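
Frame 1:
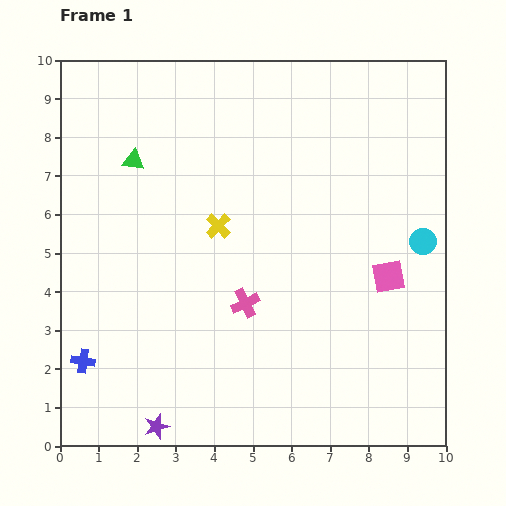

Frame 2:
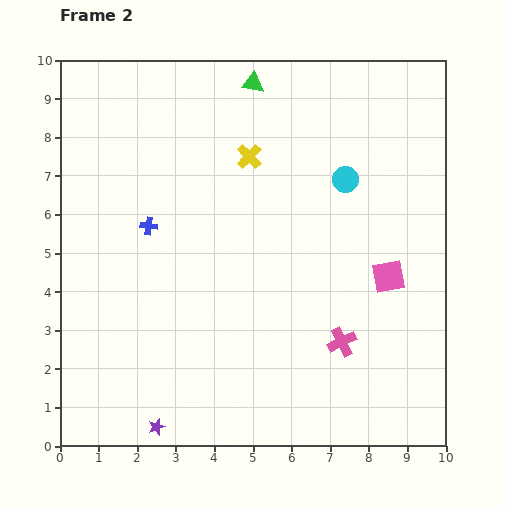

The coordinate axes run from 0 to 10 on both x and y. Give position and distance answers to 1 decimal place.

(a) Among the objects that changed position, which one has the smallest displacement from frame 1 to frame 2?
the yellow cross

(moved 2.0)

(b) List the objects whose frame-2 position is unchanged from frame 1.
the purple star, the pink square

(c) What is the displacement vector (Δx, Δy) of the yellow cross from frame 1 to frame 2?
(0.8, 1.8)

The yellow cross was at (4.1, 5.7) in frame 1 and (4.9, 7.5) in frame 2.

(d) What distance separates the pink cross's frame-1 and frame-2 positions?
2.7

The pink cross moved from (4.8, 3.7) to (7.3, 2.7), a distance of √(2.5² + 1.0²) ≈ 2.7.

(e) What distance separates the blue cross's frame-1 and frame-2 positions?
3.9

The blue cross moved from (0.6, 2.2) to (2.3, 5.7), a distance of √(1.7² + 3.5²) ≈ 3.9.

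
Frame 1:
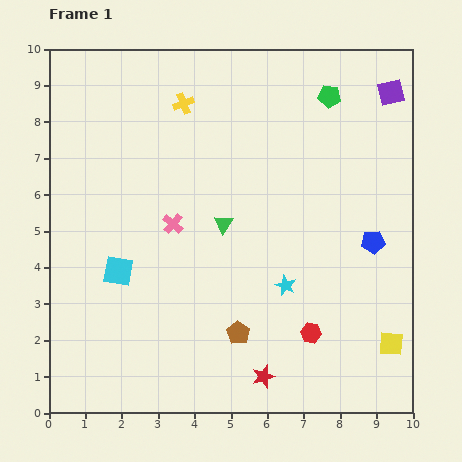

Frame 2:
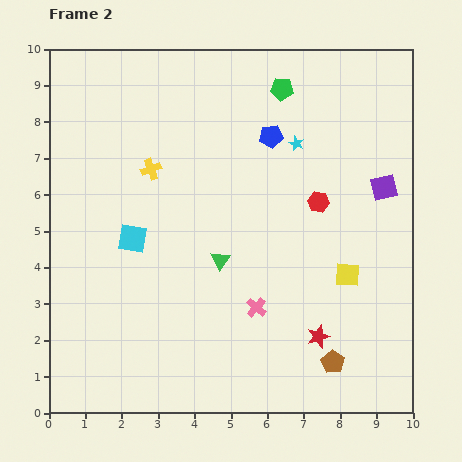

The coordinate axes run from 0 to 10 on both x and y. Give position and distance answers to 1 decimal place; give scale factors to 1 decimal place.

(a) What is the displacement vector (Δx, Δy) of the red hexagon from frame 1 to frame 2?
(0.2, 3.6)

The red hexagon was at (7.2, 2.2) in frame 1 and (7.4, 5.8) in frame 2.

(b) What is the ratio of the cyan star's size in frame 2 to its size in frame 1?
0.7×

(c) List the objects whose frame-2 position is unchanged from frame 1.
none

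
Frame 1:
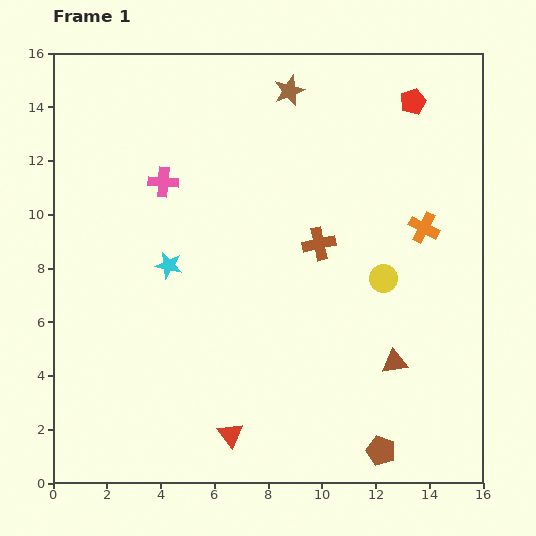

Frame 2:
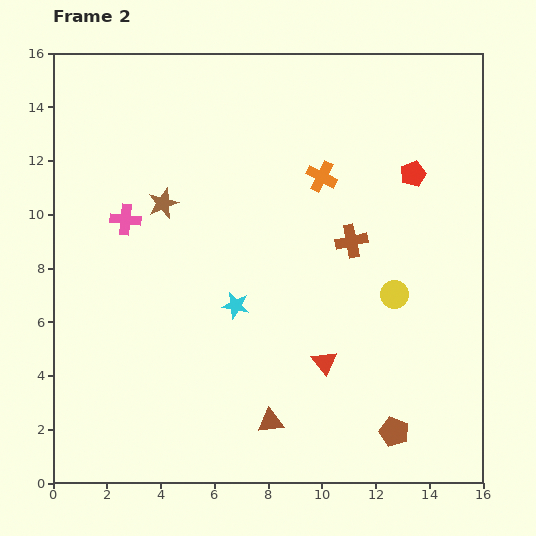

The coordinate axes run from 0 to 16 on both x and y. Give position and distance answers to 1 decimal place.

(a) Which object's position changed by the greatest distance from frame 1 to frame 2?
the brown star

(moved 6.3; next 5.1)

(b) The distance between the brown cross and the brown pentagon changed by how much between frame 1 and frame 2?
-0.7

Distance in frame 1: 8.0. Distance in frame 2: 7.3.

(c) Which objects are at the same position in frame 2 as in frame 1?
none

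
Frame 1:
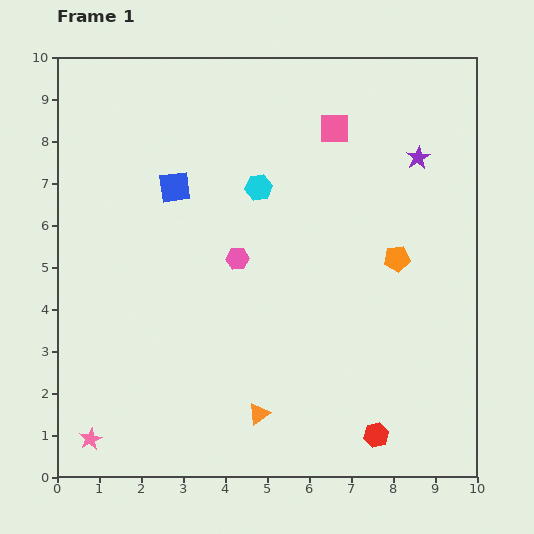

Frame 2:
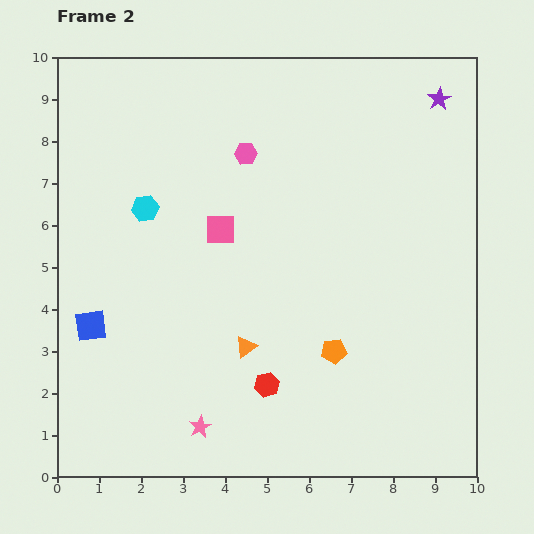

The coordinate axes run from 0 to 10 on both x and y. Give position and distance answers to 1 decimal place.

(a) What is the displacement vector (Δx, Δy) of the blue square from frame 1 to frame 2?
(-2.0, -3.3)

The blue square was at (2.8, 6.9) in frame 1 and (0.8, 3.6) in frame 2.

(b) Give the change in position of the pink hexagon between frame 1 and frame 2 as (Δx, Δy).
(0.2, 2.5)

The pink hexagon was at (4.3, 5.2) in frame 1 and (4.5, 7.7) in frame 2.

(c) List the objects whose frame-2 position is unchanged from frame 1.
none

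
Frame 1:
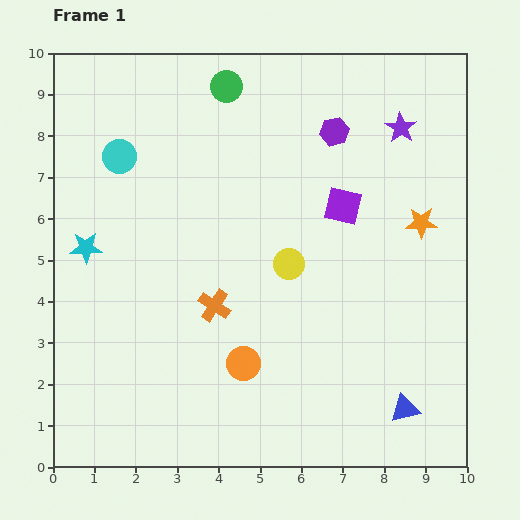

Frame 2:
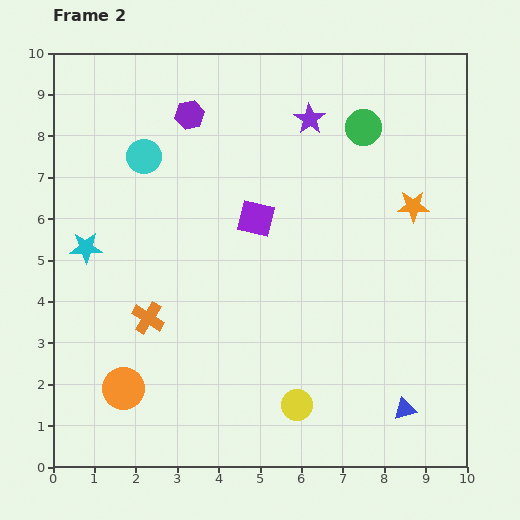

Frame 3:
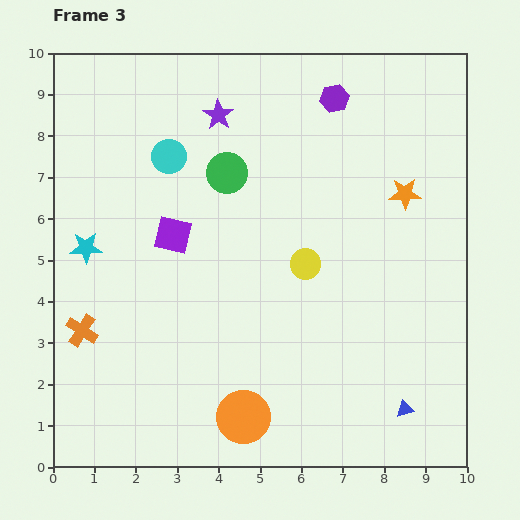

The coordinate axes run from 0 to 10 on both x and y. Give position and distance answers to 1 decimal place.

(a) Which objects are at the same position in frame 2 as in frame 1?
the blue triangle, the cyan star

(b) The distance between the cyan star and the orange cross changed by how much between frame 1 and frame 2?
-1.1

Distance in frame 1: 3.4. Distance in frame 2: 2.3.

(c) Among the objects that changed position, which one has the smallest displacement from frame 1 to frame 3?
the yellow circle

(moved 0.4)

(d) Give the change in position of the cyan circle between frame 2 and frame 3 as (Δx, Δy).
(0.6, 0.0)

The cyan circle was at (2.2, 7.5) in frame 2 and (2.8, 7.5) in frame 3.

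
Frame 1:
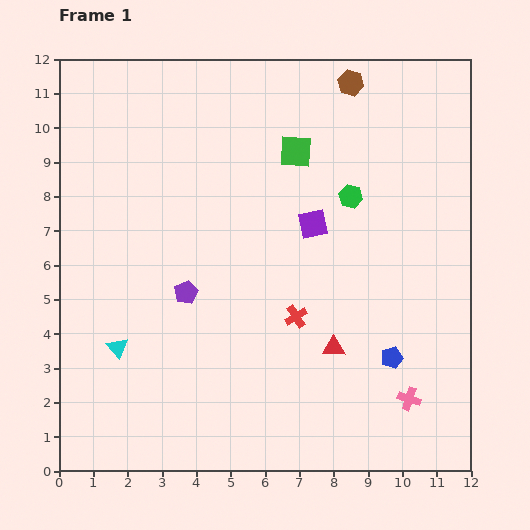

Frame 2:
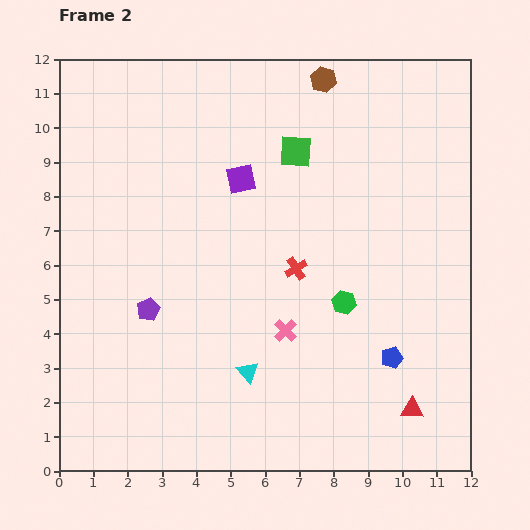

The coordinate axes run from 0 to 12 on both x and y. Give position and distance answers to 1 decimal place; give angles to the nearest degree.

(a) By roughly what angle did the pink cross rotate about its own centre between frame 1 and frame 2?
27° clockwise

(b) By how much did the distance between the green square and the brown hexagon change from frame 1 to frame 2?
-0.4

Distance in frame 1: 2.6. Distance in frame 2: 2.2.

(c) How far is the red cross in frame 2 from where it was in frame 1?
1.4

The red cross moved from (6.9, 4.5) to (6.9, 5.9), a distance of √(0.0² + 1.4²) ≈ 1.4.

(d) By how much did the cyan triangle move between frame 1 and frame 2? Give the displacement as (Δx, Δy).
(3.8, -0.7)

The cyan triangle was at (1.7, 3.6) in frame 1 and (5.5, 2.9) in frame 2.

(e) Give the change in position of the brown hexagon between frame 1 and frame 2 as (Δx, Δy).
(-0.8, 0.1)

The brown hexagon was at (8.5, 11.3) in frame 1 and (7.7, 11.4) in frame 2.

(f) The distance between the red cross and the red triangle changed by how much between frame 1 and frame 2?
+3.9

Distance in frame 1: 1.4. Distance in frame 2: 5.3.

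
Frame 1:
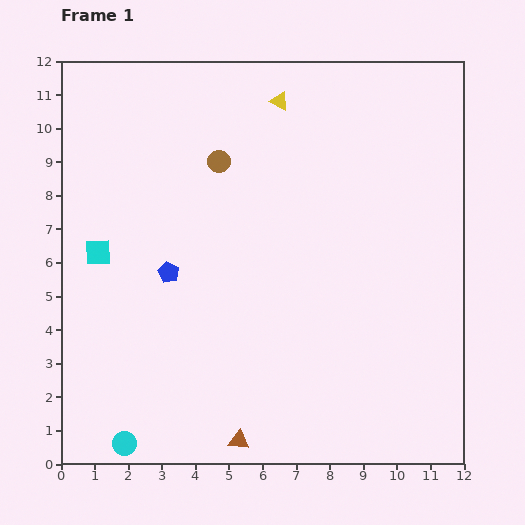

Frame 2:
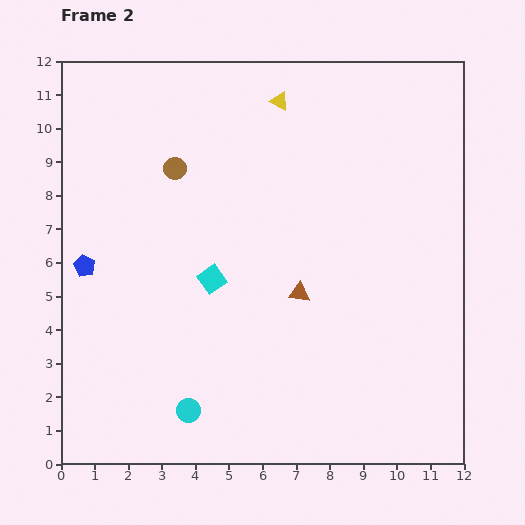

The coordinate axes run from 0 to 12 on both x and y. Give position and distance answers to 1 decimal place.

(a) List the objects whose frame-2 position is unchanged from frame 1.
the yellow triangle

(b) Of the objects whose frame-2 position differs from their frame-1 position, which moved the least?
the brown circle

(moved 1.3)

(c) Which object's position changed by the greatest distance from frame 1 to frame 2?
the brown triangle

(moved 4.8; next 3.5)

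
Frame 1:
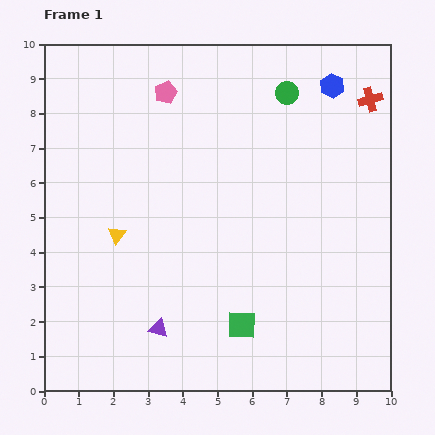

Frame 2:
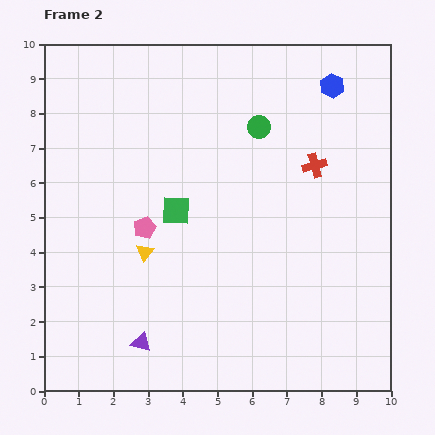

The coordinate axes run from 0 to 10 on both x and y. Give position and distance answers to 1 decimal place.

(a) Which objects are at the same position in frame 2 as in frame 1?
the blue hexagon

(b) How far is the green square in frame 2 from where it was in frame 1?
3.8

The green square moved from (5.7, 1.9) to (3.8, 5.2), a distance of √(1.9² + 3.3²) ≈ 3.8.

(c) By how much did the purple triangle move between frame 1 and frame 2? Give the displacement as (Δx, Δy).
(-0.5, -0.4)

The purple triangle was at (3.3, 1.8) in frame 1 and (2.8, 1.4) in frame 2.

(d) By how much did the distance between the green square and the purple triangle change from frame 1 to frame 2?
+1.5

Distance in frame 1: 2.4. Distance in frame 2: 3.9.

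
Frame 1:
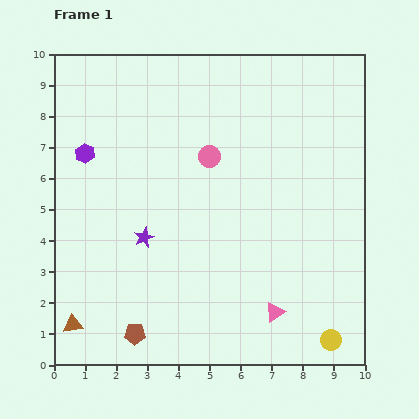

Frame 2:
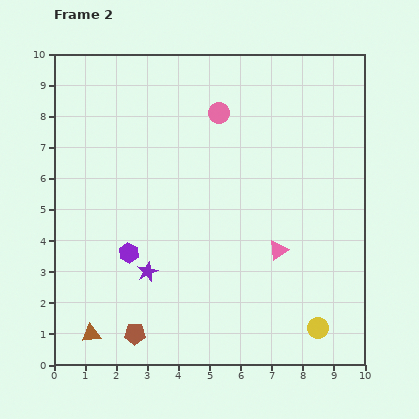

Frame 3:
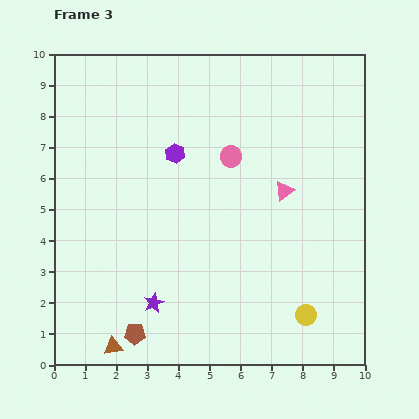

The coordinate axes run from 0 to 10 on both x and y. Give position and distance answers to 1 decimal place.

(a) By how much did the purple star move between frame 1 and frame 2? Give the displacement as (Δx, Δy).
(0.1, -1.1)

The purple star was at (2.9, 4.1) in frame 1 and (3.0, 3.0) in frame 2.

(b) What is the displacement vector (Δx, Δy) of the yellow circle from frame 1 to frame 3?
(-0.8, 0.8)

The yellow circle was at (8.9, 0.8) in frame 1 and (8.1, 1.6) in frame 3.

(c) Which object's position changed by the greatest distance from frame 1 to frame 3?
the pink triangle

(moved 3.9; next 2.9)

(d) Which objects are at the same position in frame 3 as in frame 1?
the brown pentagon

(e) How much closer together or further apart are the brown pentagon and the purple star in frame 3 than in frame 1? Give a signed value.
-1.9

Distance in frame 1: 3.1. Distance in frame 3: 1.2.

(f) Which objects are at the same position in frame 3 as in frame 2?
the brown pentagon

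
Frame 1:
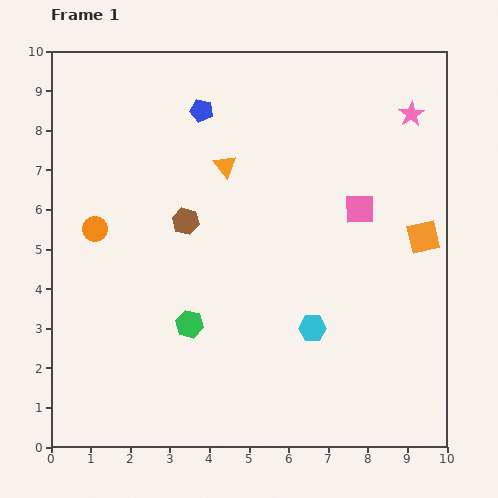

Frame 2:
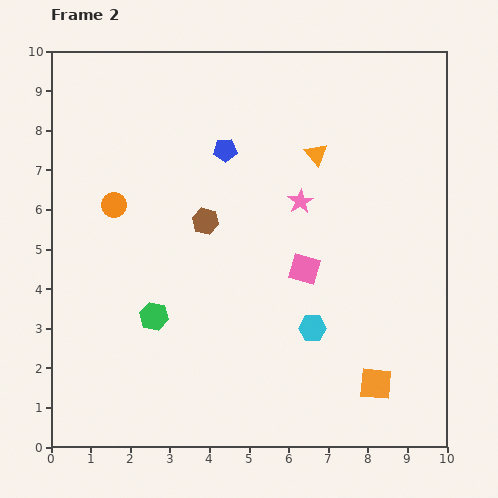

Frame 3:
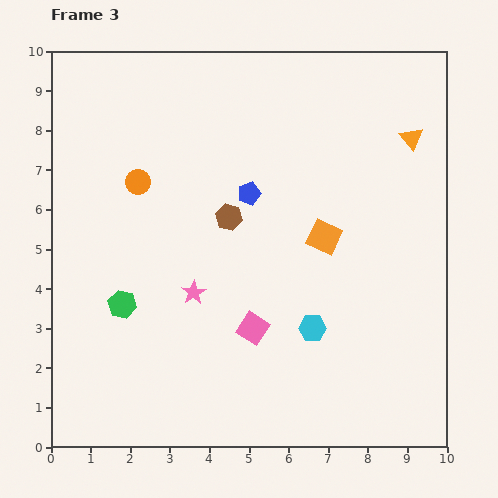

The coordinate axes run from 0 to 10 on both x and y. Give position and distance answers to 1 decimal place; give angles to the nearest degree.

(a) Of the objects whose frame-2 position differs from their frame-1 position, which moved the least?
the brown hexagon

(moved 0.5)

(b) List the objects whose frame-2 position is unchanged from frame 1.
the cyan hexagon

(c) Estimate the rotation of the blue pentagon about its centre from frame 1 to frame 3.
31° counter-clockwise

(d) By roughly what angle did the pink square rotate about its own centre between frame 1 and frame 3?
33° clockwise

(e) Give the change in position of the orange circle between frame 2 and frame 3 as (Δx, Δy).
(0.6, 0.6)

The orange circle was at (1.6, 6.1) in frame 2 and (2.2, 6.7) in frame 3.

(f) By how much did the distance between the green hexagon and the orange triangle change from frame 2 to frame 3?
+2.6

Distance in frame 2: 5.8. Distance in frame 3: 8.4.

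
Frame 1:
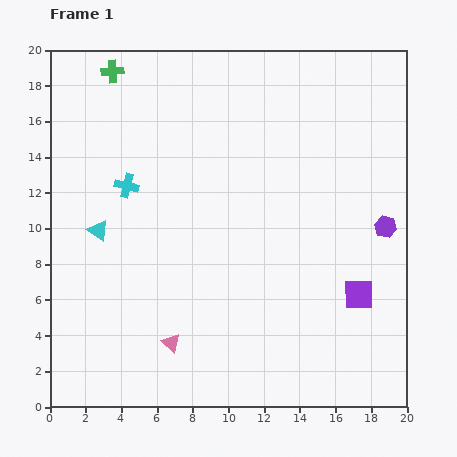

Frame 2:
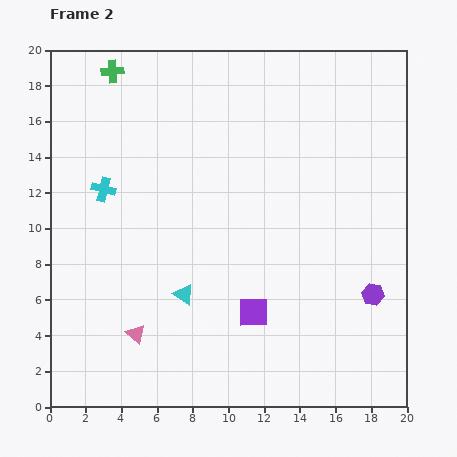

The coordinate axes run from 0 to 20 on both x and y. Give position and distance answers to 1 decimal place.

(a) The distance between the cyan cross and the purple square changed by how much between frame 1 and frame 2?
-3.5

Distance in frame 1: 14.4. Distance in frame 2: 10.9.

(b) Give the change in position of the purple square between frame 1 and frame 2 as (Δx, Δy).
(-5.9, -1.0)

The purple square was at (17.3, 6.3) in frame 1 and (11.4, 5.3) in frame 2.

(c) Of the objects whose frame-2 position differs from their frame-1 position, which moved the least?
the cyan cross

(moved 1.3)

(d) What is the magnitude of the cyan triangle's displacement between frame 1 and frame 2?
6.0

The cyan triangle moved from (2.7, 9.9) to (7.5, 6.3), a distance of √(4.8² + 3.6²) ≈ 6.0.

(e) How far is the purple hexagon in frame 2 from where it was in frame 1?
3.9

The purple hexagon moved from (18.8, 10.1) to (18.1, 6.3), a distance of √(0.7² + 3.8²) ≈ 3.9.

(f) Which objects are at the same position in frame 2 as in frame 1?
the green cross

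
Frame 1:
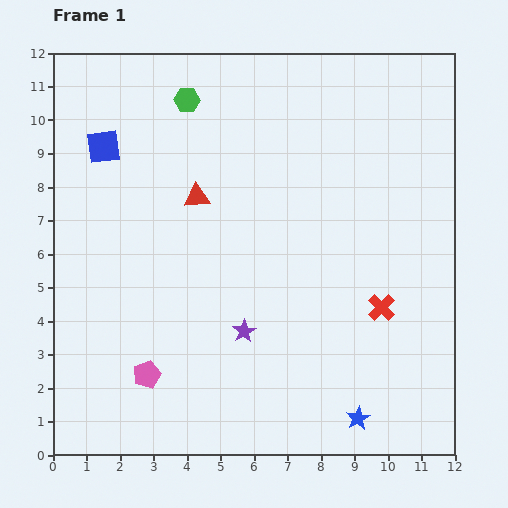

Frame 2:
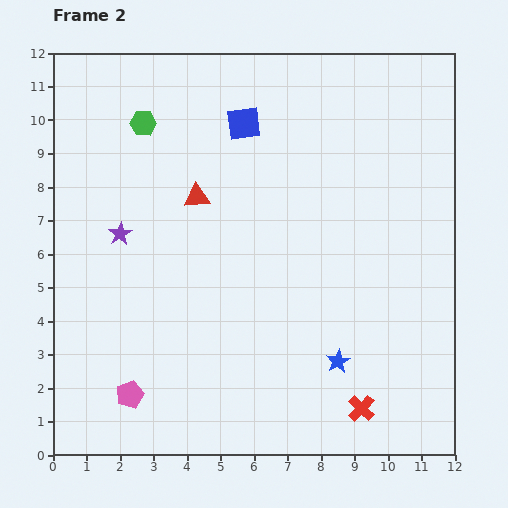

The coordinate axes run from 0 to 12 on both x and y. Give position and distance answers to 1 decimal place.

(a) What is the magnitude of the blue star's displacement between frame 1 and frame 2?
1.8

The blue star moved from (9.1, 1.1) to (8.5, 2.8), a distance of √(0.6² + 1.7²) ≈ 1.8.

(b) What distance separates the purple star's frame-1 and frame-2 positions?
4.7

The purple star moved from (5.7, 3.7) to (2.0, 6.6), a distance of √(3.7² + 2.9²) ≈ 4.7.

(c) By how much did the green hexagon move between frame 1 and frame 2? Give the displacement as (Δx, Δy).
(-1.3, -0.7)

The green hexagon was at (4.0, 10.6) in frame 1 and (2.7, 9.9) in frame 2.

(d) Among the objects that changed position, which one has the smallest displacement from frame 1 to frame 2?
the pink pentagon

(moved 0.8)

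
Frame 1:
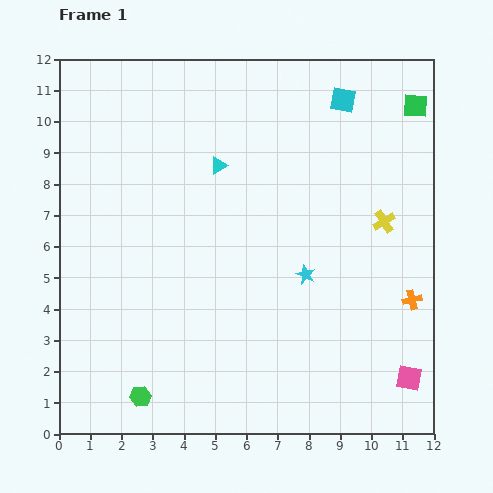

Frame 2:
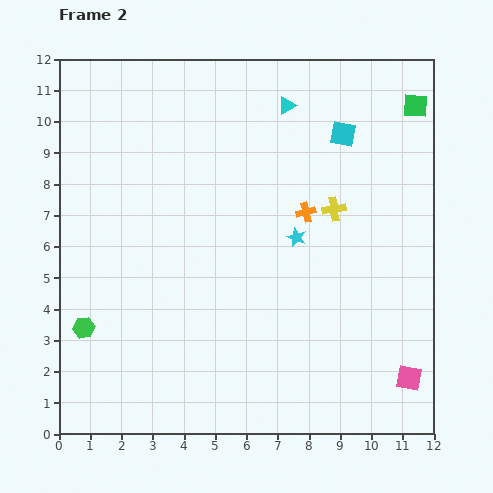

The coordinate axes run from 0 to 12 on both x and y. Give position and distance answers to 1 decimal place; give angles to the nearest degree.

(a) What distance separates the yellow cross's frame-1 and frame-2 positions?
1.6

The yellow cross moved from (10.4, 6.8) to (8.8, 7.2), a distance of √(1.6² + 0.4²) ≈ 1.6.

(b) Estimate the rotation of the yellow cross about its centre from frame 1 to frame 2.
23° clockwise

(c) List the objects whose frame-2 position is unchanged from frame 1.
the pink square, the green square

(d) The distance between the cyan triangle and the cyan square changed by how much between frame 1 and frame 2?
-2.5

Distance in frame 1: 4.5. Distance in frame 2: 2.0.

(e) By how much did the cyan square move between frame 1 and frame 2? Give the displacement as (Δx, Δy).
(0.0, -1.1)

The cyan square was at (9.1, 10.7) in frame 1 and (9.1, 9.6) in frame 2.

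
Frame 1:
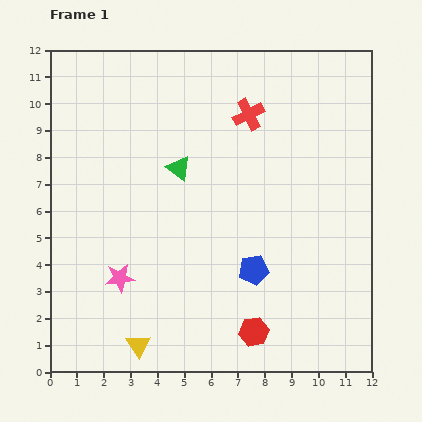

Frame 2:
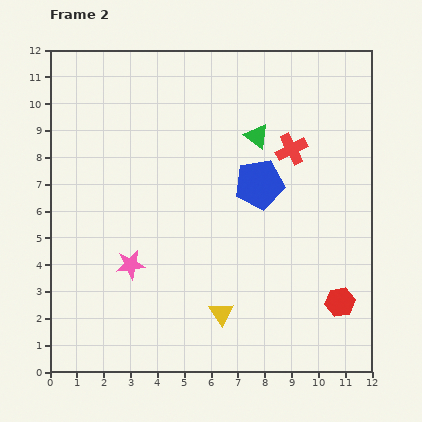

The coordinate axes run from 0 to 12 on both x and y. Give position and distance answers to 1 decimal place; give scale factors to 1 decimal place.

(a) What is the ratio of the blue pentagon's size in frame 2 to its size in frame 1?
1.6×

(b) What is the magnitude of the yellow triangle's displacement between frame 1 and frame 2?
3.3

The yellow triangle moved from (3.3, 1.0) to (6.4, 2.2), a distance of √(3.1² + 1.2²) ≈ 3.3.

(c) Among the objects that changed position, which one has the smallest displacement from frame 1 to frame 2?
the pink star

(moved 0.6)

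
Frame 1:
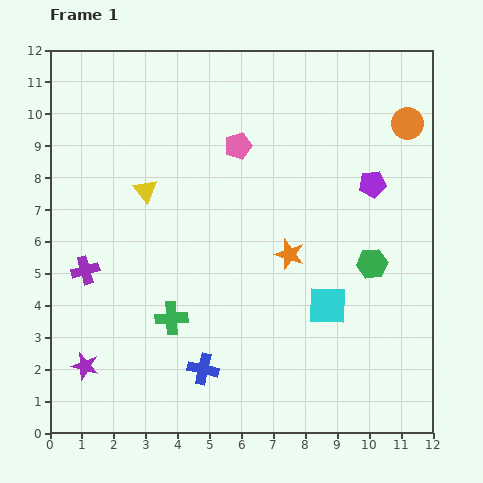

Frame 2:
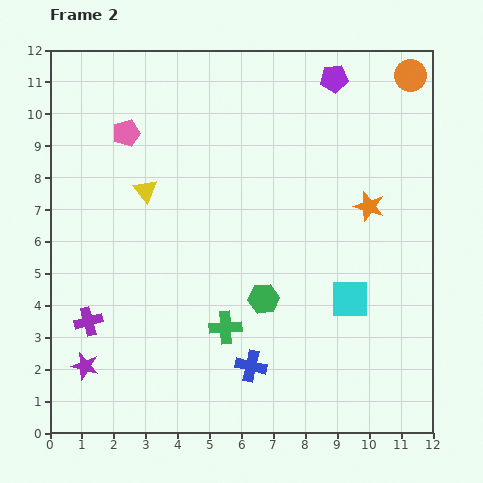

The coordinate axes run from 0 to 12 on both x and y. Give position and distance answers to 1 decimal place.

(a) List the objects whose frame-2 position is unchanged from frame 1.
the purple star, the yellow triangle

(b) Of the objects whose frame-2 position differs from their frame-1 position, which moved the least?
the cyan square

(moved 0.7)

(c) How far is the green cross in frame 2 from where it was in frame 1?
1.7

The green cross moved from (3.8, 3.6) to (5.5, 3.3), a distance of √(1.7² + 0.3²) ≈ 1.7.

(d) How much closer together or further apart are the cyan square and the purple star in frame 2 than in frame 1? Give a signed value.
+0.8

Distance in frame 1: 7.8. Distance in frame 2: 8.6.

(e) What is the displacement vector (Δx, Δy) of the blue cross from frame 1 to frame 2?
(1.5, 0.1)

The blue cross was at (4.8, 2.0) in frame 1 and (6.3, 2.1) in frame 2.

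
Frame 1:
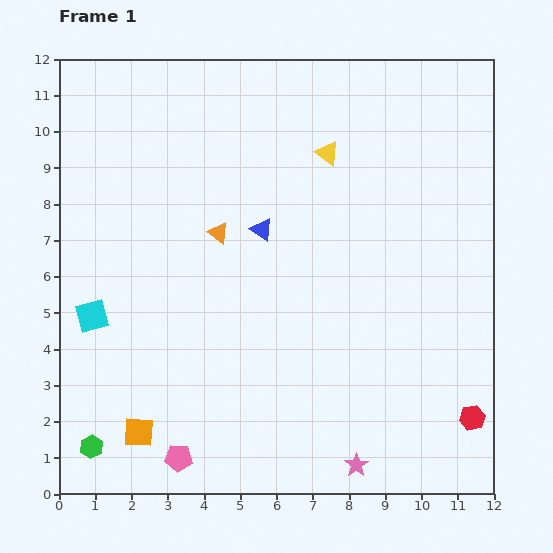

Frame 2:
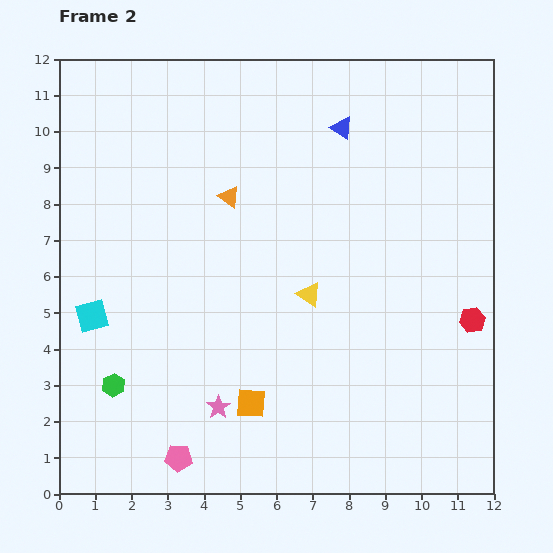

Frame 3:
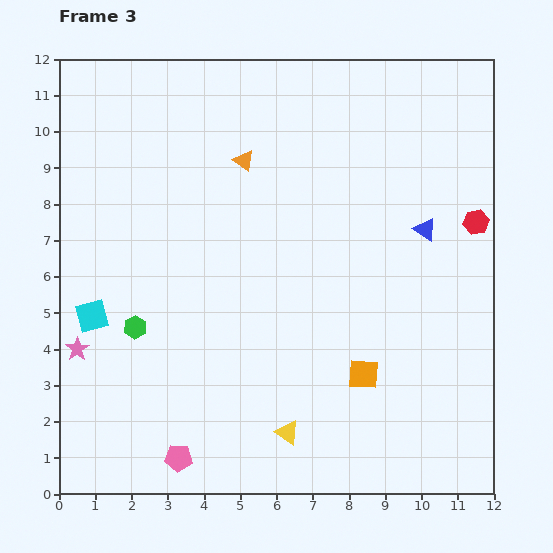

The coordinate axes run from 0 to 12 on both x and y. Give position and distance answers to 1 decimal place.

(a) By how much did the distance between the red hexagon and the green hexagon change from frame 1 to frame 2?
-0.4

Distance in frame 1: 10.5. Distance in frame 2: 10.1.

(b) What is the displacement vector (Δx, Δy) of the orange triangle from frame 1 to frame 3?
(0.7, 2.0)

The orange triangle was at (4.4, 7.2) in frame 1 and (5.1, 9.2) in frame 3.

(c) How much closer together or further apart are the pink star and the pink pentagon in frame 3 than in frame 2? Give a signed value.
+2.3

Distance in frame 2: 1.8. Distance in frame 3: 4.1.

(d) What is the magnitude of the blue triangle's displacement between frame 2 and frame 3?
3.6

The blue triangle moved from (7.8, 10.1) to (10.1, 7.3), a distance of √(2.3² + 2.8²) ≈ 3.6.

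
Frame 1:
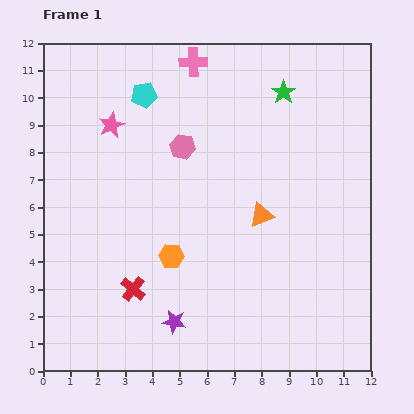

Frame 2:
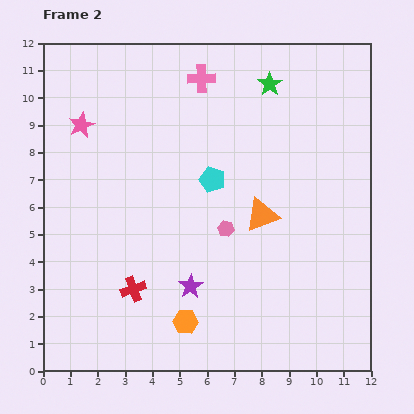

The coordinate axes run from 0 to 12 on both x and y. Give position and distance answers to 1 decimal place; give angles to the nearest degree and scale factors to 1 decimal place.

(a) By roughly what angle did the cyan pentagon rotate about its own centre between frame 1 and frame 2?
28° clockwise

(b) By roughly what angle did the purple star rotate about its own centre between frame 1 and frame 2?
30° clockwise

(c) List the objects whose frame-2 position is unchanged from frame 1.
the orange triangle, the red cross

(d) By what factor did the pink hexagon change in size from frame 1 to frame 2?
0.6×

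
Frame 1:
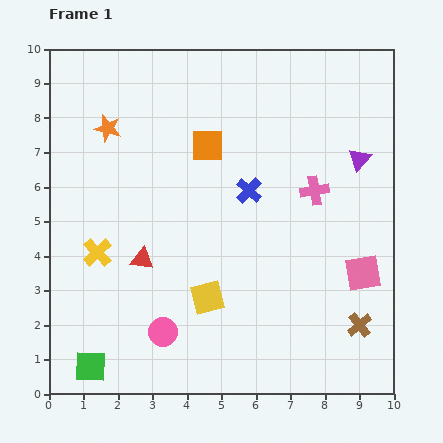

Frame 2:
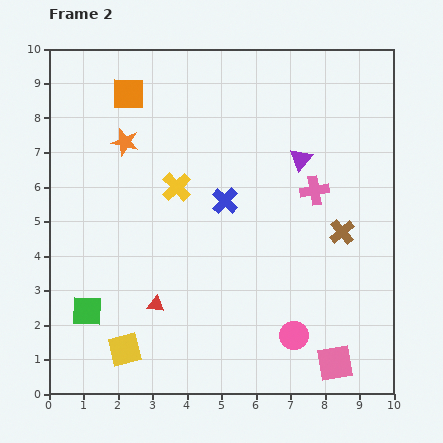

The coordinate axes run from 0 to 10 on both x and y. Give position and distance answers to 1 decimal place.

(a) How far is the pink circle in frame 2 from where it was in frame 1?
3.8

The pink circle moved from (3.3, 1.8) to (7.1, 1.7), a distance of √(3.8² + 0.1²) ≈ 3.8.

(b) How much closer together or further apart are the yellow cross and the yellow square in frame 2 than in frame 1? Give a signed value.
+1.4

Distance in frame 1: 3.5. Distance in frame 2: 4.9.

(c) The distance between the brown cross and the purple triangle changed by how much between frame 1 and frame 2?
-2.4

Distance in frame 1: 4.8. Distance in frame 2: 2.4.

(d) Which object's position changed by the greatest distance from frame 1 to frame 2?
the pink circle

(moved 3.8; next 3.0)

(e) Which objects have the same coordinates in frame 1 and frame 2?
the pink cross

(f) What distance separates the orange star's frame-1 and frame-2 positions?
0.6

The orange star moved from (1.7, 7.7) to (2.2, 7.3), a distance of √(0.5² + 0.4²) ≈ 0.6.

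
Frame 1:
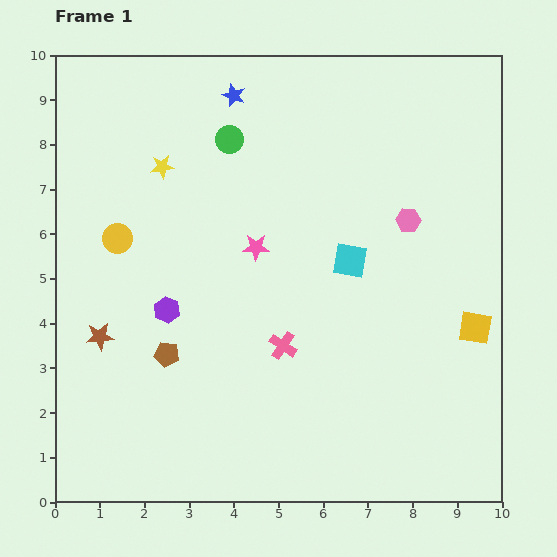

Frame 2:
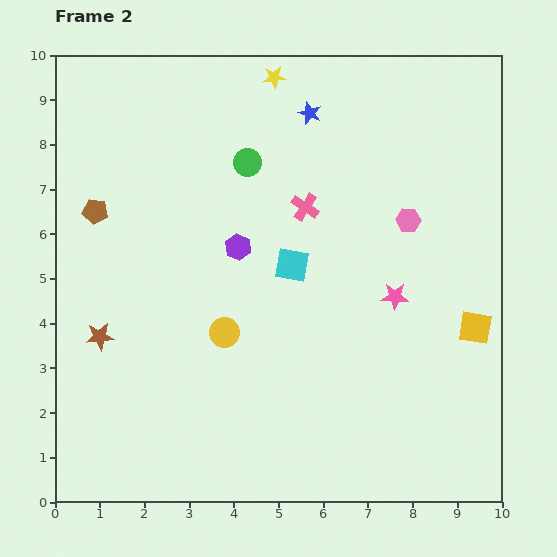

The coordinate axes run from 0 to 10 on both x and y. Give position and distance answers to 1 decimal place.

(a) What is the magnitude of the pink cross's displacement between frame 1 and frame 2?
3.1

The pink cross moved from (5.1, 3.5) to (5.6, 6.6), a distance of √(0.5² + 3.1²) ≈ 3.1.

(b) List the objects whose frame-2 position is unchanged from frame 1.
the pink hexagon, the brown star, the yellow square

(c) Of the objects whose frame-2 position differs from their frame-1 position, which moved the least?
the green circle

(moved 0.6)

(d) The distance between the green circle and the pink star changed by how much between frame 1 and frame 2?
+2.0

Distance in frame 1: 2.5. Distance in frame 2: 4.5.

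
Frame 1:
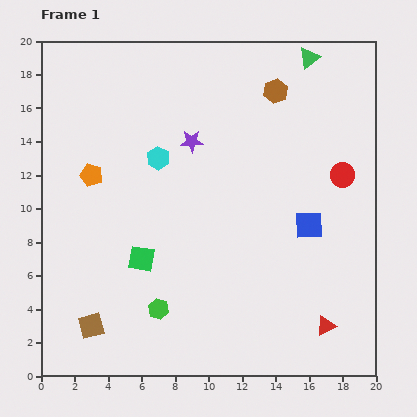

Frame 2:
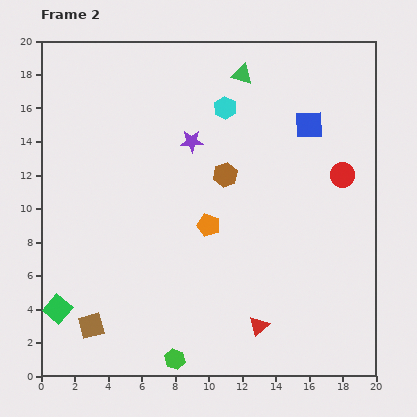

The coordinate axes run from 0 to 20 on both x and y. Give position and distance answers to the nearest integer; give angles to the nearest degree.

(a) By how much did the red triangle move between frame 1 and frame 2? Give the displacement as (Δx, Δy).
(-4, 0)

The red triangle was at (17, 3) in frame 1 and (13, 3) in frame 2.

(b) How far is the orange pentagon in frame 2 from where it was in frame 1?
8

The orange pentagon moved from (3, 12) to (10, 9), a distance of √(7² + 3²) ≈ 8.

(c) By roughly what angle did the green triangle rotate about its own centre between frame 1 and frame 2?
53° clockwise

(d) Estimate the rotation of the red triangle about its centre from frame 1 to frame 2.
17° counter-clockwise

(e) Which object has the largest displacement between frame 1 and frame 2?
the orange pentagon

(moved 8; next 6)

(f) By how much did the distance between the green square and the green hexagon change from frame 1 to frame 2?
+5

Distance in frame 1: 3. Distance in frame 2: 8.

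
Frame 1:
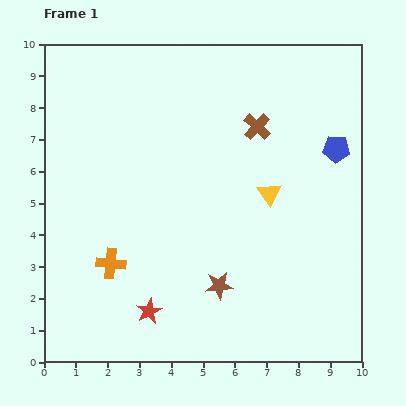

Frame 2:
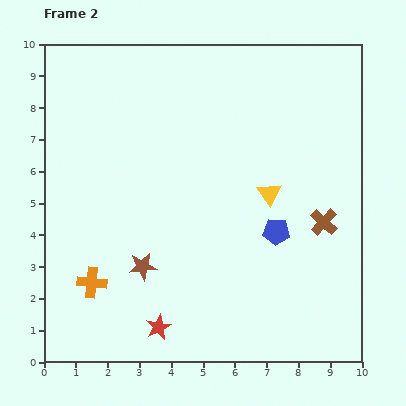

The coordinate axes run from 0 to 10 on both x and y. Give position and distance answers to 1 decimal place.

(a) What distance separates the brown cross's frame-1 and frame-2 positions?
3.7

The brown cross moved from (6.7, 7.4) to (8.8, 4.4), a distance of √(2.1² + 3.0²) ≈ 3.7.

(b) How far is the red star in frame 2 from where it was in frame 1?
0.6

The red star moved from (3.3, 1.6) to (3.6, 1.1), a distance of √(0.3² + 0.5²) ≈ 0.6.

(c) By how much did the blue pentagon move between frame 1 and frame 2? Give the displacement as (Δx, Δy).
(-1.9, -2.6)

The blue pentagon was at (9.2, 6.7) in frame 1 and (7.3, 4.1) in frame 2.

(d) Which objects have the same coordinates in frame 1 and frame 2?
the yellow triangle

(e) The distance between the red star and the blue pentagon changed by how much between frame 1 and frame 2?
-3.0

Distance in frame 1: 7.8. Distance in frame 2: 4.8.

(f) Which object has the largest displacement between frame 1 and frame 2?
the brown cross

(moved 3.7; next 3.2)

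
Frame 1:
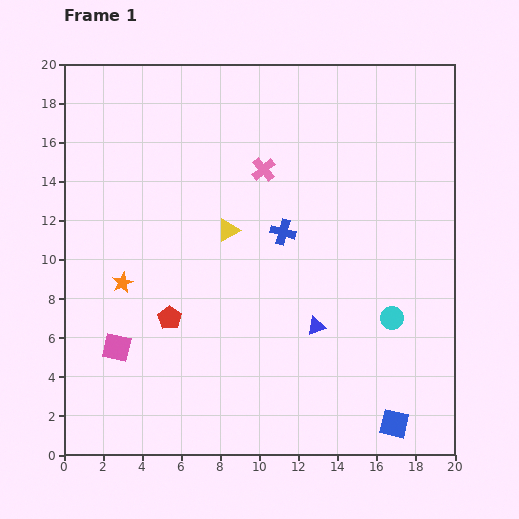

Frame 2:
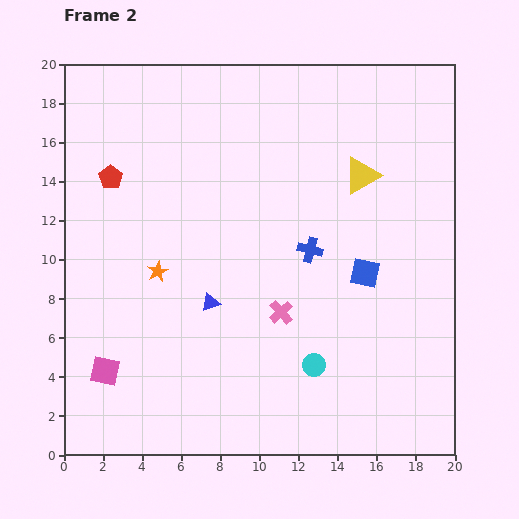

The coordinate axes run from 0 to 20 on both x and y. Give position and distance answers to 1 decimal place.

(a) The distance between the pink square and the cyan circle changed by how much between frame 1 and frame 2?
-3.5

Distance in frame 1: 14.2. Distance in frame 2: 10.7.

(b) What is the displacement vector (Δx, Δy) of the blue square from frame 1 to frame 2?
(-1.5, 7.7)

The blue square was at (16.9, 1.6) in frame 1 and (15.4, 9.3) in frame 2.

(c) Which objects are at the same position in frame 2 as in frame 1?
none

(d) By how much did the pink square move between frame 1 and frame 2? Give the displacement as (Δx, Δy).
(-0.6, -1.2)

The pink square was at (2.7, 5.5) in frame 1 and (2.1, 4.3) in frame 2.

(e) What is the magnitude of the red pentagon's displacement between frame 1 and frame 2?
7.8

The red pentagon moved from (5.4, 7.0) to (2.4, 14.2), a distance of √(3.0² + 7.2²) ≈ 7.8.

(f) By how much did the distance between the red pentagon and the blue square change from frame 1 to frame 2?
+1.2

Distance in frame 1: 12.7. Distance in frame 2: 13.9.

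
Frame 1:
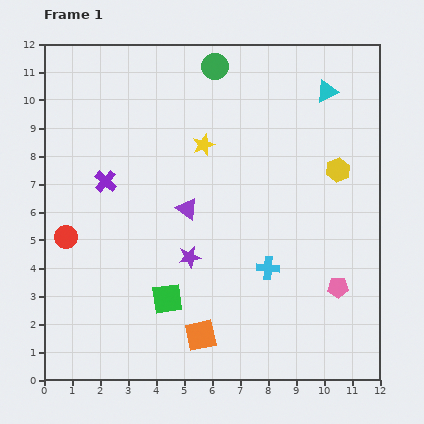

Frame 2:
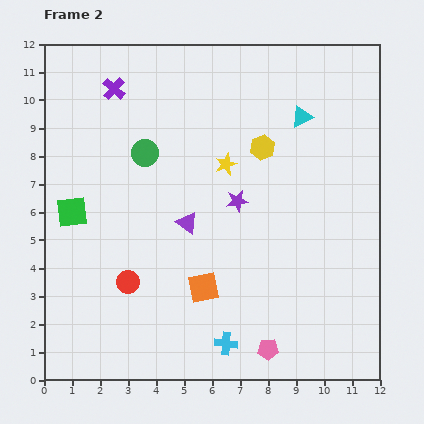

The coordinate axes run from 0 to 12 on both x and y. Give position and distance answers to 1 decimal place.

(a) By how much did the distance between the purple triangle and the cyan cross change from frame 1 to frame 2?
+0.9

Distance in frame 1: 3.6. Distance in frame 2: 4.5.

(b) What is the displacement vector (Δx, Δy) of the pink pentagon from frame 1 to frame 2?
(-2.5, -2.2)

The pink pentagon was at (10.5, 3.3) in frame 1 and (8.0, 1.1) in frame 2.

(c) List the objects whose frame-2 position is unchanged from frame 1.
none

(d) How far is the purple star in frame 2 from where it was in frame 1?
2.6

The purple star moved from (5.2, 4.4) to (6.9, 6.4), a distance of √(1.7² + 2.0²) ≈ 2.6.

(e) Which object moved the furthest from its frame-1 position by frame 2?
the green square

(moved 4.6; next 4.0)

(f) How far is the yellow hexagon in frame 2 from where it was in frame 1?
2.8

The yellow hexagon moved from (10.5, 7.5) to (7.8, 8.3), a distance of √(2.7² + 0.8²) ≈ 2.8.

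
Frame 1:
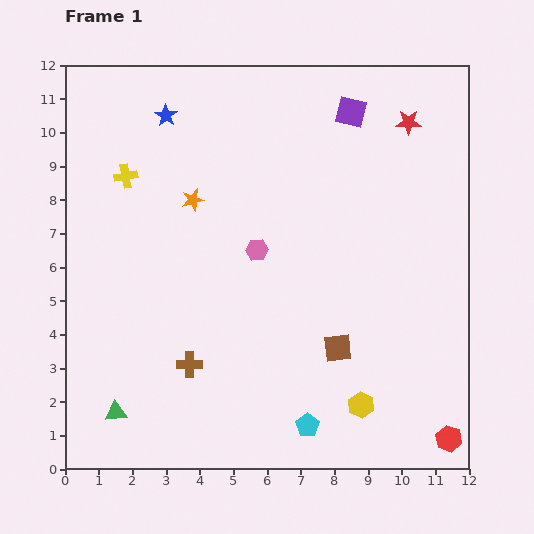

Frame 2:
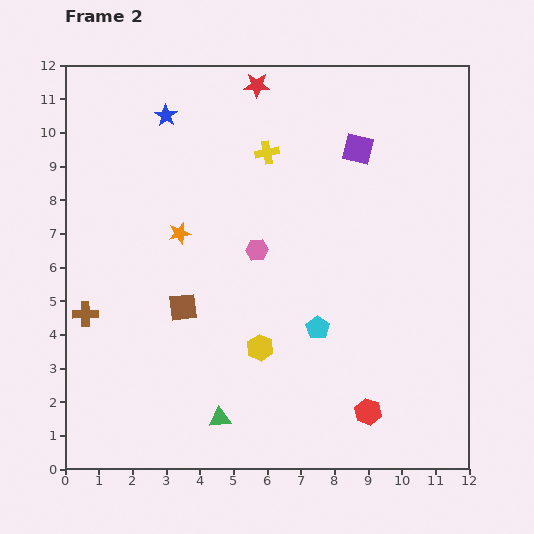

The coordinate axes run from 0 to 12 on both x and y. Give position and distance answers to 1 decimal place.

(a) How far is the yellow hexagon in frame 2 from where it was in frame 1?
3.4

The yellow hexagon moved from (8.8, 1.9) to (5.8, 3.6), a distance of √(3.0² + 1.7²) ≈ 3.4.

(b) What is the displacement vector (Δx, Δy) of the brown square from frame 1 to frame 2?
(-4.6, 1.2)

The brown square was at (8.1, 3.6) in frame 1 and (3.5, 4.8) in frame 2.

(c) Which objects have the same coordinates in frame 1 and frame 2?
the blue star, the pink hexagon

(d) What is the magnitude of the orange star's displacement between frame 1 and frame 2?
1.1

The orange star moved from (3.8, 8.0) to (3.4, 7.0), a distance of √(0.4² + 1.0²) ≈ 1.1.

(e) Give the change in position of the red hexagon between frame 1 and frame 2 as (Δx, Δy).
(-2.4, 0.8)

The red hexagon was at (11.4, 0.9) in frame 1 and (9.0, 1.7) in frame 2.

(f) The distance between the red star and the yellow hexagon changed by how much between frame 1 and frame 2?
-0.7

Distance in frame 1: 8.5. Distance in frame 2: 7.8.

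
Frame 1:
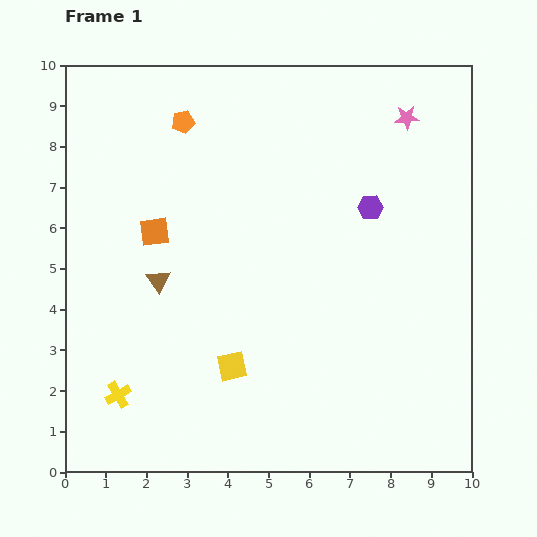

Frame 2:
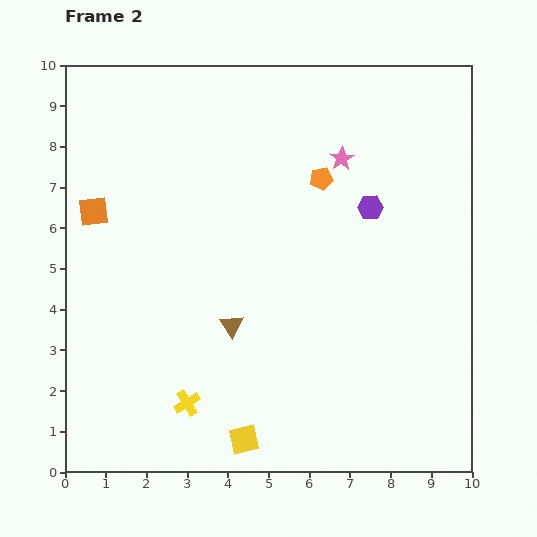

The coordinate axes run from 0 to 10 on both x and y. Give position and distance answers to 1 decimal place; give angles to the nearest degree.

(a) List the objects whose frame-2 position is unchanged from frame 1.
the purple hexagon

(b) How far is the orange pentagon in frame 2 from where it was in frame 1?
3.7

The orange pentagon moved from (2.9, 8.6) to (6.3, 7.2), a distance of √(3.4² + 1.4²) ≈ 3.7.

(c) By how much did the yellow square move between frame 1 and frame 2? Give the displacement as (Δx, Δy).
(0.3, -1.8)

The yellow square was at (4.1, 2.6) in frame 1 and (4.4, 0.8) in frame 2.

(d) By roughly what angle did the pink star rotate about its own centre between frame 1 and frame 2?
29° counter-clockwise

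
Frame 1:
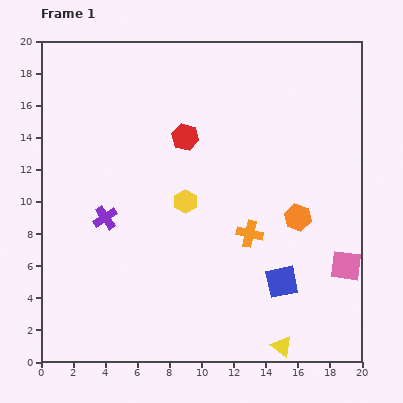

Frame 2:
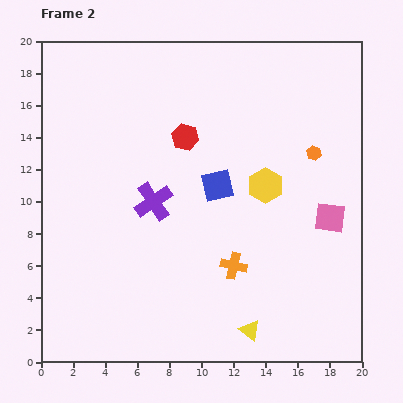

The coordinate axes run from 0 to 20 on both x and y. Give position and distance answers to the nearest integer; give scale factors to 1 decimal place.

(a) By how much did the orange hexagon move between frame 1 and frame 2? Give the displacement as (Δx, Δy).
(1, 4)

The orange hexagon was at (16, 9) in frame 1 and (17, 13) in frame 2.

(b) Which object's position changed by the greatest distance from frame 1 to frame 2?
the blue square

(moved 7; next 5)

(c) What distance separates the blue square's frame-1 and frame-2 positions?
7

The blue square moved from (15, 5) to (11, 11), a distance of √(4² + 6²) ≈ 7.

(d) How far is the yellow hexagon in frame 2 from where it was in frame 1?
5

The yellow hexagon moved from (9, 10) to (14, 11), a distance of √(5² + 1²) ≈ 5.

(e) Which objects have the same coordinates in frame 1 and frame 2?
the red hexagon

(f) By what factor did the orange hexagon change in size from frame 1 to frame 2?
0.6×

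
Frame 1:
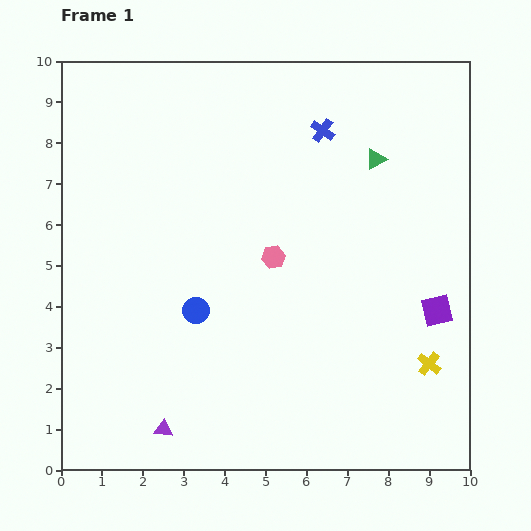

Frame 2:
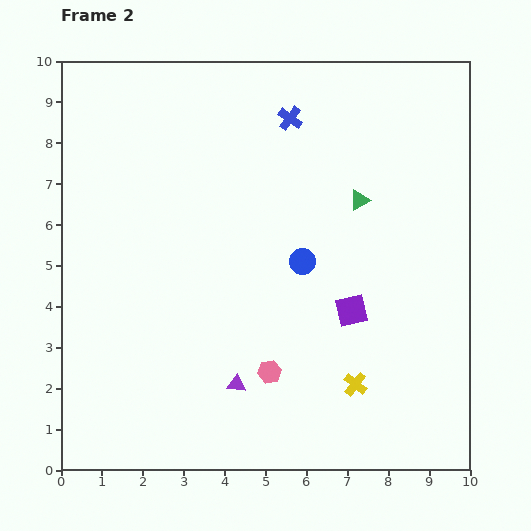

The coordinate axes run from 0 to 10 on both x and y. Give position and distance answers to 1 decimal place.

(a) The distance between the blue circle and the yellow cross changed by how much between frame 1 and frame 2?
-2.5

Distance in frame 1: 5.8. Distance in frame 2: 3.3.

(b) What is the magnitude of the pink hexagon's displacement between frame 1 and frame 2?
2.8

The pink hexagon moved from (5.2, 5.2) to (5.1, 2.4), a distance of √(0.1² + 2.8²) ≈ 2.8.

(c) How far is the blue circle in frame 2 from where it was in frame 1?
2.9

The blue circle moved from (3.3, 3.9) to (5.9, 5.1), a distance of √(2.6² + 1.2²) ≈ 2.9.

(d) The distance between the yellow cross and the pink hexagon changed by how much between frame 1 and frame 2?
-2.5

Distance in frame 1: 4.6. Distance in frame 2: 2.1.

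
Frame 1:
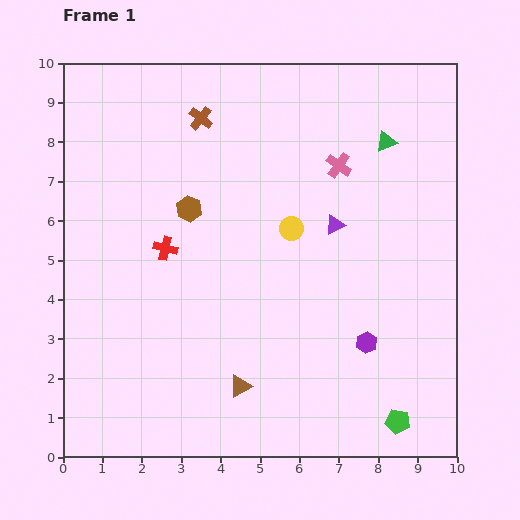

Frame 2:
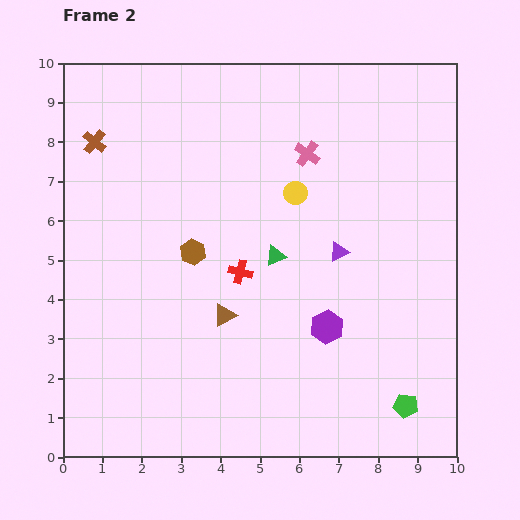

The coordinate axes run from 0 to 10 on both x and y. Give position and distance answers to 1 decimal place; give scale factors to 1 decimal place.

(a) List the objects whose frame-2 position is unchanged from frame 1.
none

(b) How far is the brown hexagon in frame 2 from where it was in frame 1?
1.1

The brown hexagon moved from (3.2, 6.3) to (3.3, 5.2), a distance of √(0.1² + 1.1²) ≈ 1.1.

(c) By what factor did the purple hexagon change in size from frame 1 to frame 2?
1.5×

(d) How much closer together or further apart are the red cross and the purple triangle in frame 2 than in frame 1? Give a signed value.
-1.8

Distance in frame 1: 4.3. Distance in frame 2: 2.5.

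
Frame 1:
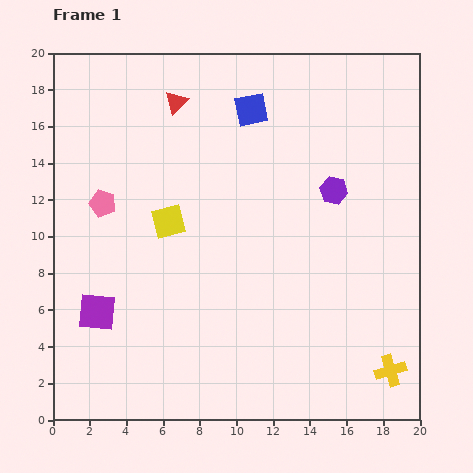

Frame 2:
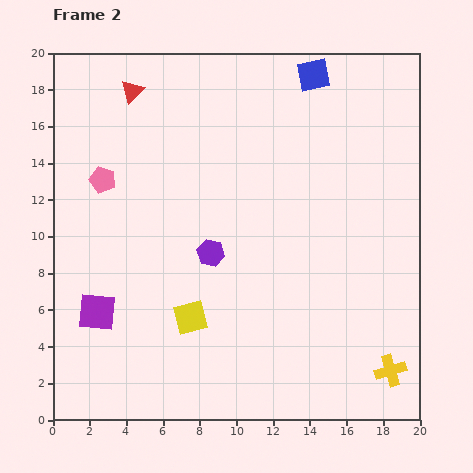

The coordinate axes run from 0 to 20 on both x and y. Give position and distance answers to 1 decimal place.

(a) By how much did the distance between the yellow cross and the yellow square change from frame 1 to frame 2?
-3.3

Distance in frame 1: 14.6. Distance in frame 2: 11.3.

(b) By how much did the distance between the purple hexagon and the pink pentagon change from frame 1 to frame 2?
-5.5

Distance in frame 1: 12.6. Distance in frame 2: 7.1.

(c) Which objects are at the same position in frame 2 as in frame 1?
the yellow cross, the purple square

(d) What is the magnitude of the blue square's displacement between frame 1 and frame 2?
3.9

The blue square moved from (10.8, 16.9) to (14.2, 18.8), a distance of √(3.4² + 1.9²) ≈ 3.9.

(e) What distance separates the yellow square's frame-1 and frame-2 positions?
5.3

The yellow square moved from (6.3, 10.8) to (7.5, 5.6), a distance of √(1.2² + 5.2²) ≈ 5.3.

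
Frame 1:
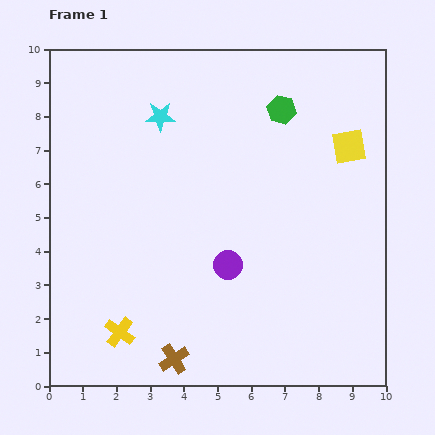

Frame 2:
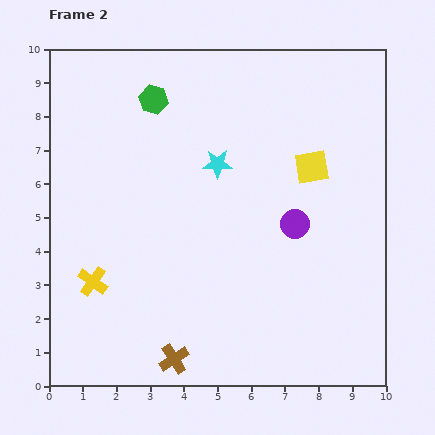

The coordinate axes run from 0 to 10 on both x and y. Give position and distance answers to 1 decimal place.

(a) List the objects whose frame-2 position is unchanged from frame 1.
the brown cross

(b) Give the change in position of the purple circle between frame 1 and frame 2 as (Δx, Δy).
(2.0, 1.2)

The purple circle was at (5.3, 3.6) in frame 1 and (7.3, 4.8) in frame 2.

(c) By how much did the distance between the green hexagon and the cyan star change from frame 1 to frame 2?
-0.9

Distance in frame 1: 3.6. Distance in frame 2: 2.7.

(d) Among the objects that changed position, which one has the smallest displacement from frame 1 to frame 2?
the yellow square

(moved 1.3)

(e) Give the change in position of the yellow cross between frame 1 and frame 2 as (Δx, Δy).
(-0.8, 1.5)

The yellow cross was at (2.1, 1.6) in frame 1 and (1.3, 3.1) in frame 2.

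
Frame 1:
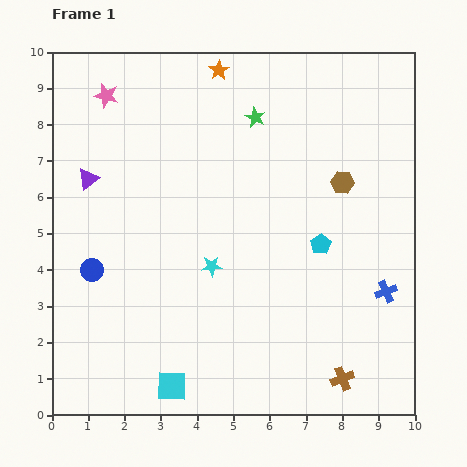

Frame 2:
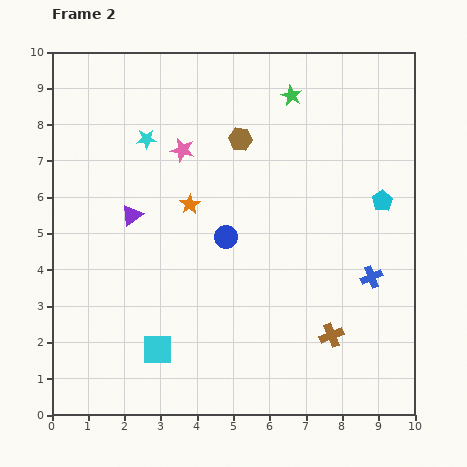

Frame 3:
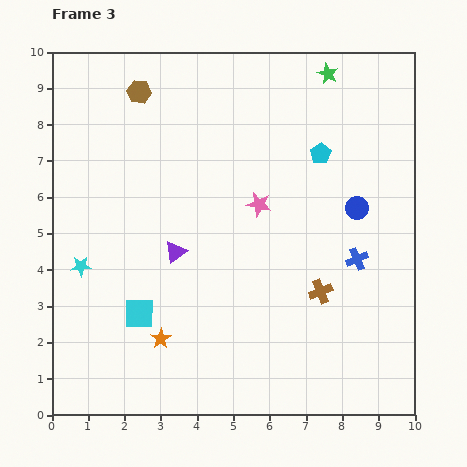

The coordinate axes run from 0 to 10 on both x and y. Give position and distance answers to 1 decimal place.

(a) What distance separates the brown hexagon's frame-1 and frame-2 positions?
3.0

The brown hexagon moved from (8.0, 6.4) to (5.2, 7.6), a distance of √(2.8² + 1.2²) ≈ 3.0.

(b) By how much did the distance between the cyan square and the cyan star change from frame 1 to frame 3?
-1.4

Distance in frame 1: 3.5. Distance in frame 3: 2.1.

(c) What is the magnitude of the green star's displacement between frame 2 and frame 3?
1.2

The green star moved from (6.6, 8.8) to (7.6, 9.4), a distance of √(1.0² + 0.6²) ≈ 1.2.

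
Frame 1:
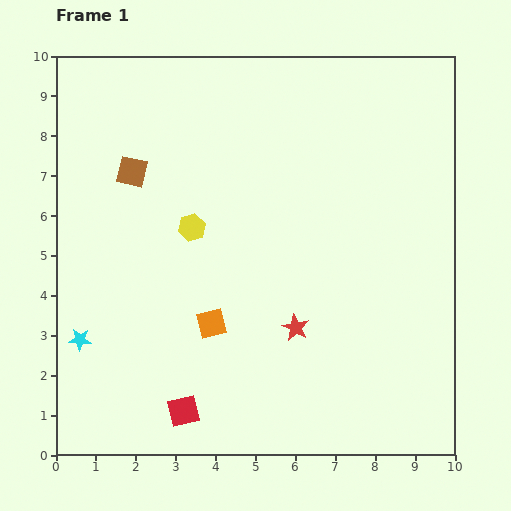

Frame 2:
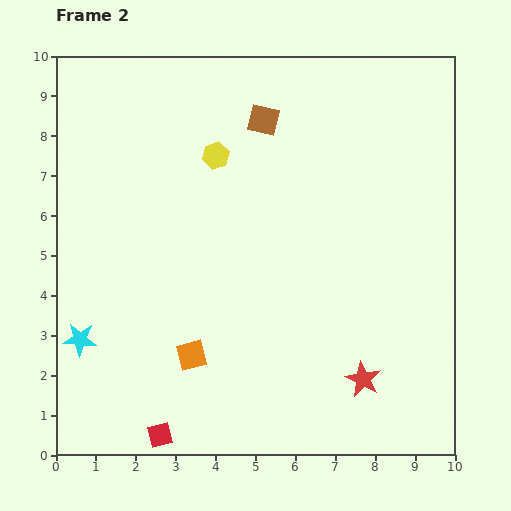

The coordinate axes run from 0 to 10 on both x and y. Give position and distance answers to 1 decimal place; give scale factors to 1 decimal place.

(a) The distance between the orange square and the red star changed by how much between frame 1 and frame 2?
+2.2

Distance in frame 1: 2.1. Distance in frame 2: 4.3.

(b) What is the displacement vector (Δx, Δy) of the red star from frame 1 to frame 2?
(1.7, -1.3)

The red star was at (6.0, 3.2) in frame 1 and (7.7, 1.9) in frame 2.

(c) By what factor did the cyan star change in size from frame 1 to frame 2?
1.5×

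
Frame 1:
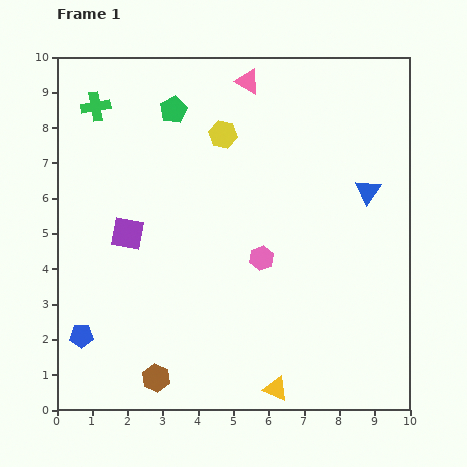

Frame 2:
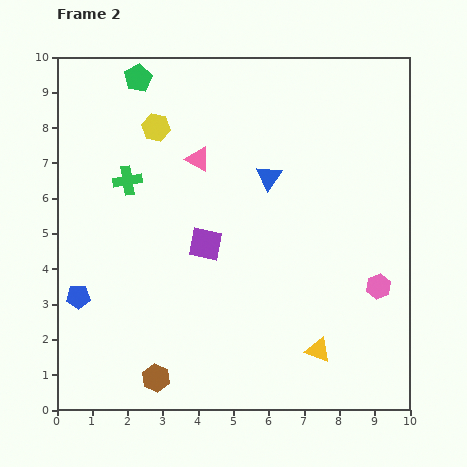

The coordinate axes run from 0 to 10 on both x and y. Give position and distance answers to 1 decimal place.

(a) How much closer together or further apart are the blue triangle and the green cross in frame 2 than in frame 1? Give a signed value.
-4.1

Distance in frame 1: 8.1. Distance in frame 2: 4.0.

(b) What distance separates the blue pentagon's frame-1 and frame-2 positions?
1.1

The blue pentagon moved from (0.7, 2.1) to (0.6, 3.2), a distance of √(0.1² + 1.1²) ≈ 1.1.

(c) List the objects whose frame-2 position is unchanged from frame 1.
the brown hexagon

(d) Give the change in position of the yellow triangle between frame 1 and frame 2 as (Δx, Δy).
(1.2, 1.1)

The yellow triangle was at (6.2, 0.6) in frame 1 and (7.4, 1.7) in frame 2.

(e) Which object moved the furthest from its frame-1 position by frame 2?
the pink hexagon

(moved 3.4; next 2.8)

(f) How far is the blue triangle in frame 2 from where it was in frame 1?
2.8

The blue triangle moved from (8.8, 6.2) to (6.0, 6.6), a distance of √(2.8² + 0.4²) ≈ 2.8.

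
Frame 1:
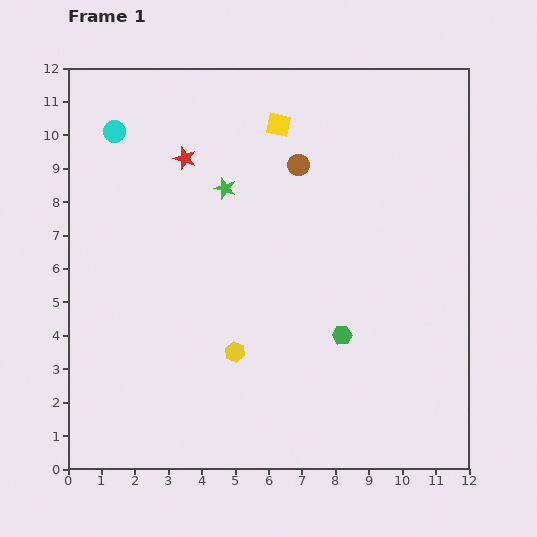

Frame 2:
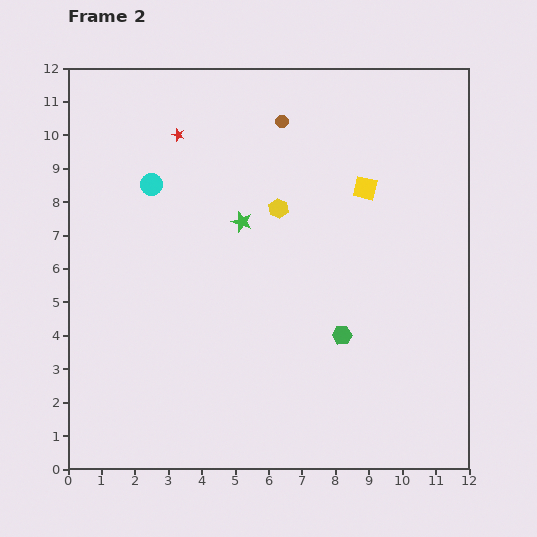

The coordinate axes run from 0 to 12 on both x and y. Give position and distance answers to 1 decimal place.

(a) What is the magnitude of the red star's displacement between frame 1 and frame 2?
0.7

The red star moved from (3.5, 9.3) to (3.3, 10.0), a distance of √(0.2² + 0.7²) ≈ 0.7.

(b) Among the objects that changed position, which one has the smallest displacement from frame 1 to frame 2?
the red star

(moved 0.7)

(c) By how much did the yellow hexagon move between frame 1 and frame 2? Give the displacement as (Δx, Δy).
(1.3, 4.3)

The yellow hexagon was at (5.0, 3.5) in frame 1 and (6.3, 7.8) in frame 2.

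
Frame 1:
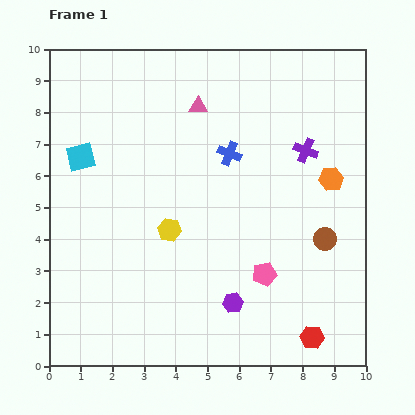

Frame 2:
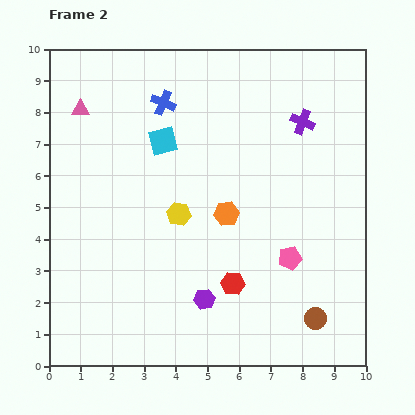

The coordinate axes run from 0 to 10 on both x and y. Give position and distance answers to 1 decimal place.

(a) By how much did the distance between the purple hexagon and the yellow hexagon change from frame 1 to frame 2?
-0.2

Distance in frame 1: 3.0. Distance in frame 2: 2.8.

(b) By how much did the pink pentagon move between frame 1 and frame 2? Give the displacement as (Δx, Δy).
(0.8, 0.5)

The pink pentagon was at (6.8, 2.9) in frame 1 and (7.6, 3.4) in frame 2.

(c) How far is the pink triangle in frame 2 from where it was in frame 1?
3.7

The pink triangle moved from (4.7, 8.2) to (1.0, 8.1), a distance of √(3.7² + 0.1²) ≈ 3.7.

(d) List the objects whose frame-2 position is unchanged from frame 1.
none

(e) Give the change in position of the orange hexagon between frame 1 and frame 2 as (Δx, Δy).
(-3.3, -1.1)

The orange hexagon was at (8.9, 5.9) in frame 1 and (5.6, 4.8) in frame 2.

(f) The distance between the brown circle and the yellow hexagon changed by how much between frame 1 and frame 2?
+0.5

Distance in frame 1: 4.9. Distance in frame 2: 5.4.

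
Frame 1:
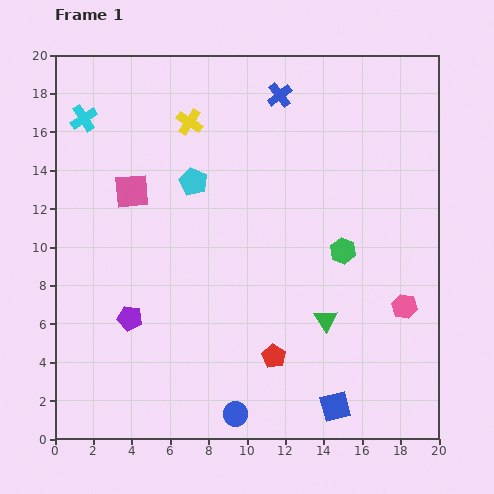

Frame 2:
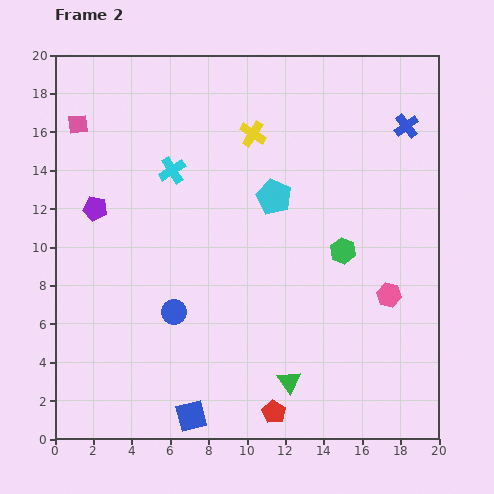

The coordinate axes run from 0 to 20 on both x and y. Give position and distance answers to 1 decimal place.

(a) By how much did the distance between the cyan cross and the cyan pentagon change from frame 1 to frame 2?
-1.1

Distance in frame 1: 6.6. Distance in frame 2: 5.5.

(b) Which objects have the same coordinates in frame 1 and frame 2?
the green hexagon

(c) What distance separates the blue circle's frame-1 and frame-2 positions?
6.2

The blue circle moved from (9.4, 1.3) to (6.2, 6.6), a distance of √(3.2² + 5.3²) ≈ 6.2.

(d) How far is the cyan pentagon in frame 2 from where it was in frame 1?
4.3

The cyan pentagon moved from (7.2, 13.4) to (11.4, 12.6), a distance of √(4.2² + 0.8²) ≈ 4.3.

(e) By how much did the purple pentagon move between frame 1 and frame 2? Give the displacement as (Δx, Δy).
(-1.8, 5.7)

The purple pentagon was at (3.9, 6.3) in frame 1 and (2.1, 12.0) in frame 2.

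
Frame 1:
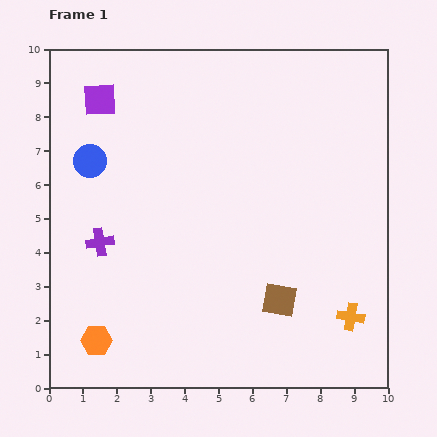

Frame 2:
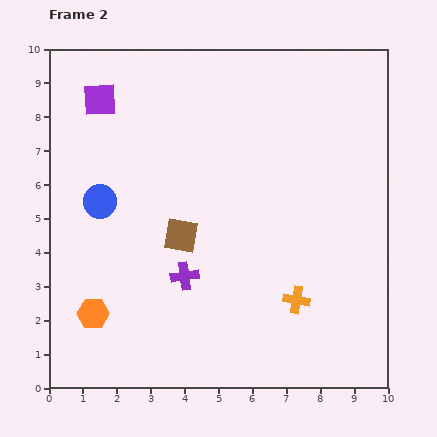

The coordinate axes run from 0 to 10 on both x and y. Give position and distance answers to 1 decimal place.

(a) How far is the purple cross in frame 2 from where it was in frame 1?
2.7

The purple cross moved from (1.5, 4.3) to (4.0, 3.3), a distance of √(2.5² + 1.0²) ≈ 2.7.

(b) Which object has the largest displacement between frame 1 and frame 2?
the brown square

(moved 3.5; next 2.7)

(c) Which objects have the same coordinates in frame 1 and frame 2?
the purple square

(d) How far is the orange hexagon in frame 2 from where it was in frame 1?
0.8

The orange hexagon moved from (1.4, 1.4) to (1.3, 2.2), a distance of √(0.1² + 0.8²) ≈ 0.8.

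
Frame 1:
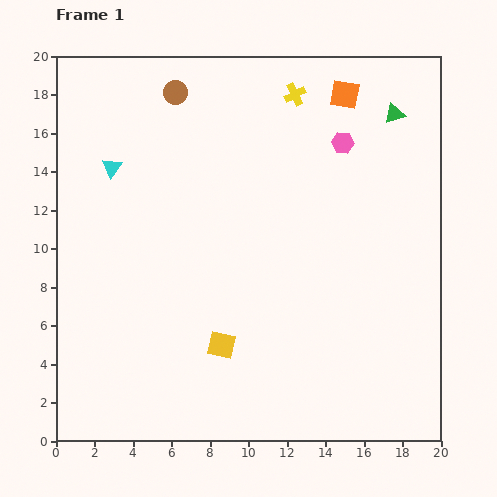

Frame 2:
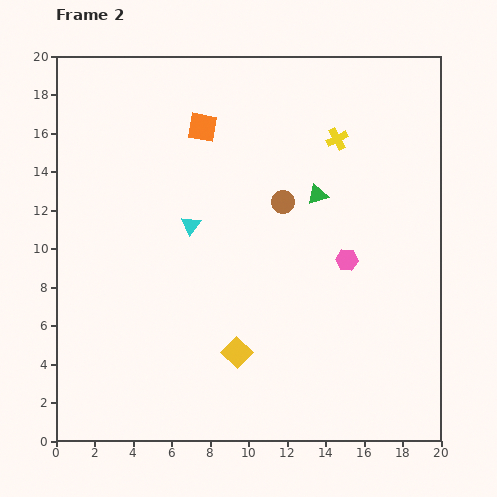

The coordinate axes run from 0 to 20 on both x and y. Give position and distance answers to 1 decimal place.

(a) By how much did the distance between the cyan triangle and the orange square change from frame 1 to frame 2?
-7.6

Distance in frame 1: 12.7. Distance in frame 2: 5.1.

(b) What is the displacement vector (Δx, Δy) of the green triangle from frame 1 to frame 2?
(-4.0, -4.2)

The green triangle was at (17.6, 17.0) in frame 1 and (13.6, 12.8) in frame 2.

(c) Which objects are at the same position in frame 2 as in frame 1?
none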